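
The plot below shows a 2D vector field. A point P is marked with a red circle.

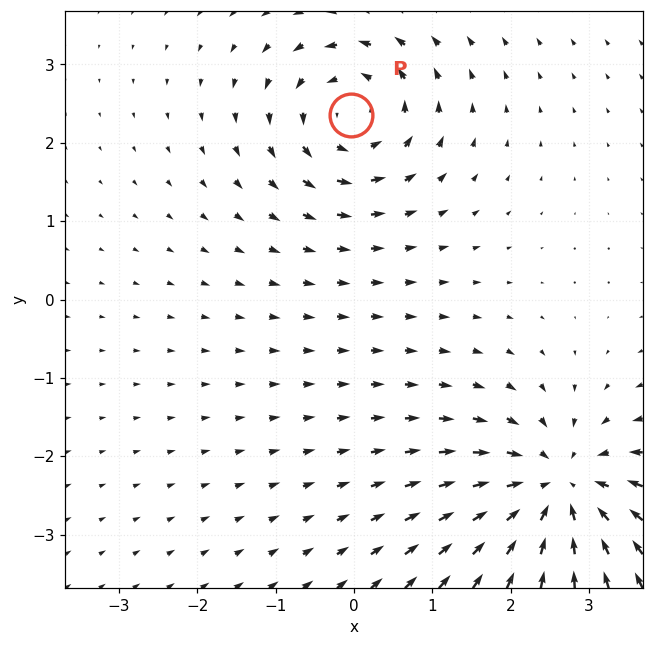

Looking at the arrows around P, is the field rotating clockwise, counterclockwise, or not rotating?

Near P at (-0.0, 2.3) the arrows circulate counterclockwise. The curl (z-component) there is about +4; positive curl means counterclockwise rotation.

counterclockwise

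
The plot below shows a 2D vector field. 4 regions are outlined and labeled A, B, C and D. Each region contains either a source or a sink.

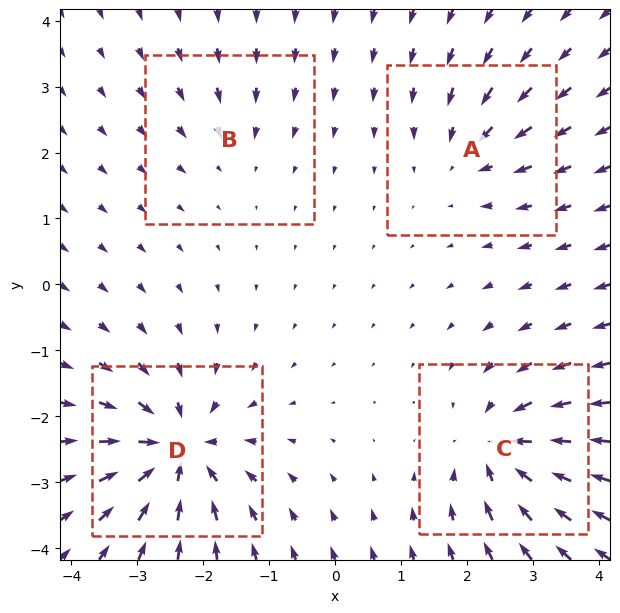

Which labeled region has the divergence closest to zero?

B

Divergence at each region's feature centre — A: about -4, B: about -3, C: about -7, D: about -8. Region B is closest to zero.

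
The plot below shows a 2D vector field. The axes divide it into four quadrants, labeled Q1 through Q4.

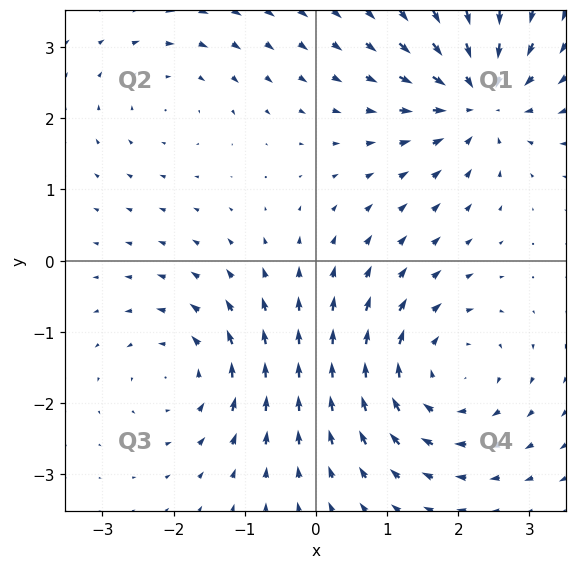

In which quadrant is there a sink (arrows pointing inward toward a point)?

Q1

The sink sits at approximately (2.3, 2.3), which lies in quadrant Q1. The divergence there is about -5, negative as expected for a sink.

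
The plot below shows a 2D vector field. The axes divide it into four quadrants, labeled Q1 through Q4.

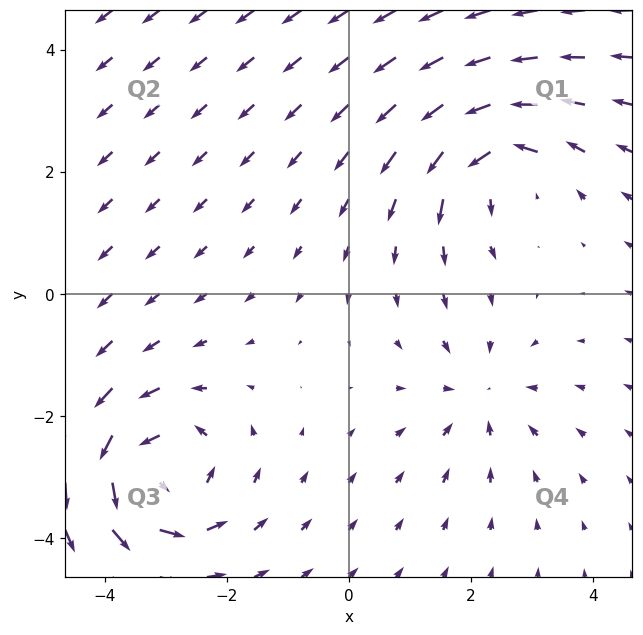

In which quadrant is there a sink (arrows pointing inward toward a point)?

Q4

The sink sits at approximately (2.1, -1.7), which lies in quadrant Q4. The divergence there is about -3, negative as expected for a sink.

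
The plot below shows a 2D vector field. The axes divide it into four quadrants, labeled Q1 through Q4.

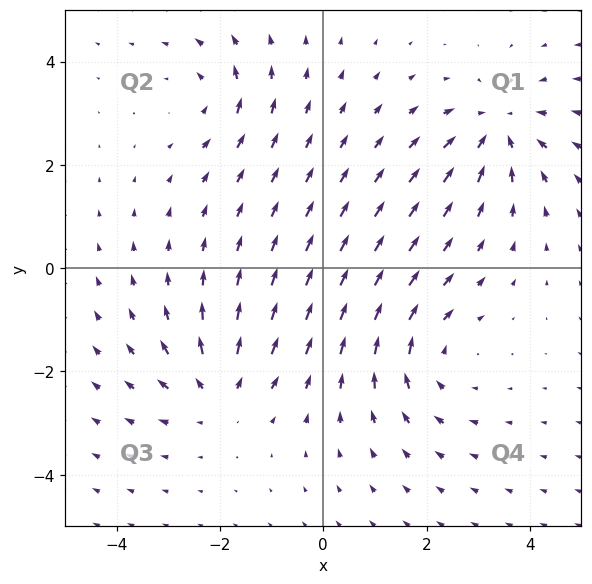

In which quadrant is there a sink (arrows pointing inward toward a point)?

Q1

The sink sits at approximately (3.4, 2.7), which lies in quadrant Q1. The divergence there is about -5, negative as expected for a sink.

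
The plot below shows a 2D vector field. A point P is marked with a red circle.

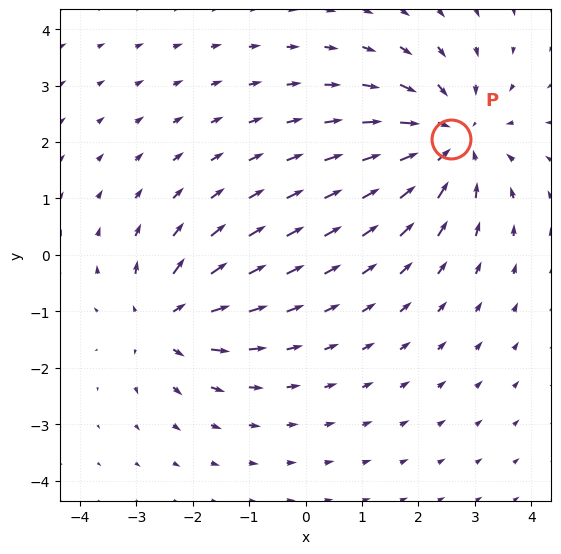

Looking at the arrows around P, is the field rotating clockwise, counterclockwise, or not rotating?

not rotating

Near P at (2.6, 2.0) the arrows show no circulation. The curl there is ≈0.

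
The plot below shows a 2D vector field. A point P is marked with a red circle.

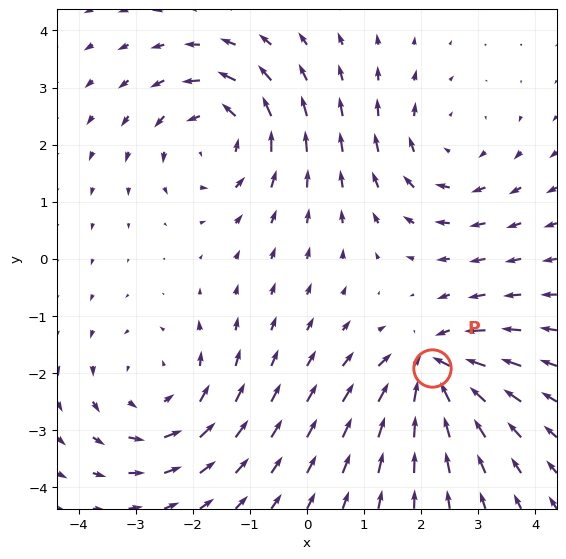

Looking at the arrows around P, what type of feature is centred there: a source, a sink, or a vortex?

At P (2.2, -1.9) the arrows converge inward. Divergence about -6, curl ≈0 — negative divergence with near-zero curl is a sink.

sink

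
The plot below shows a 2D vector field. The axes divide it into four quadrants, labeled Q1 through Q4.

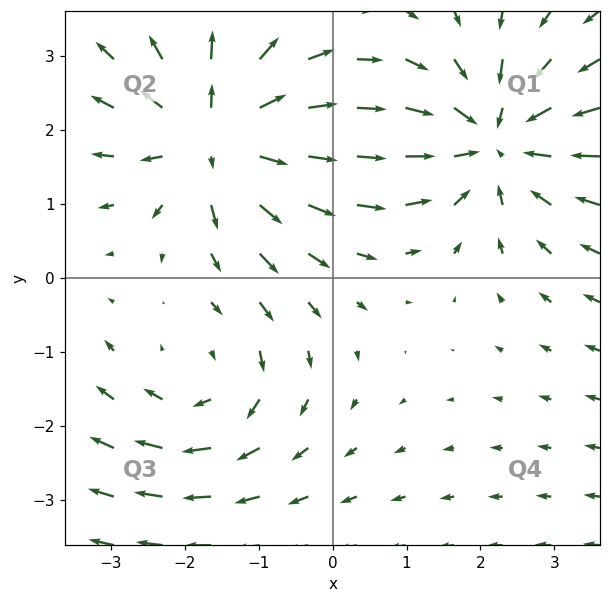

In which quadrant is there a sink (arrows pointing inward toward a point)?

Q1

The sink sits at approximately (2.2, 1.9), which lies in quadrant Q1. The divergence there is about -4, negative as expected for a sink.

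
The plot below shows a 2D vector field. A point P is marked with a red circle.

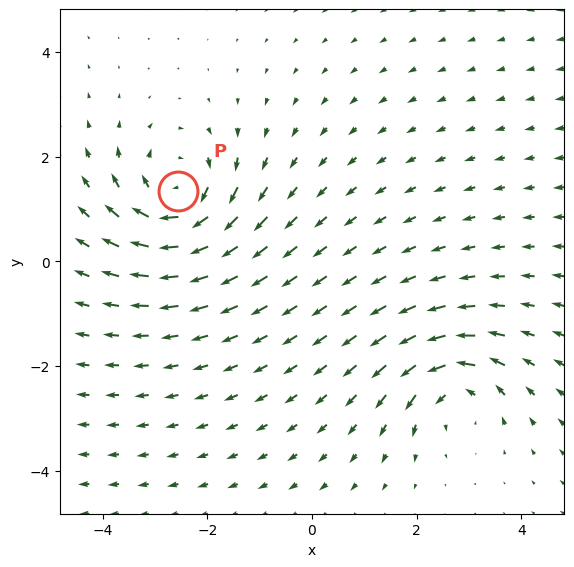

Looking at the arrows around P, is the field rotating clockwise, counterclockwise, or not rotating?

clockwise

Near P at (-2.6, 1.3) the arrows circulate clockwise. The curl (z-component) there is about -5; negative curl means clockwise rotation.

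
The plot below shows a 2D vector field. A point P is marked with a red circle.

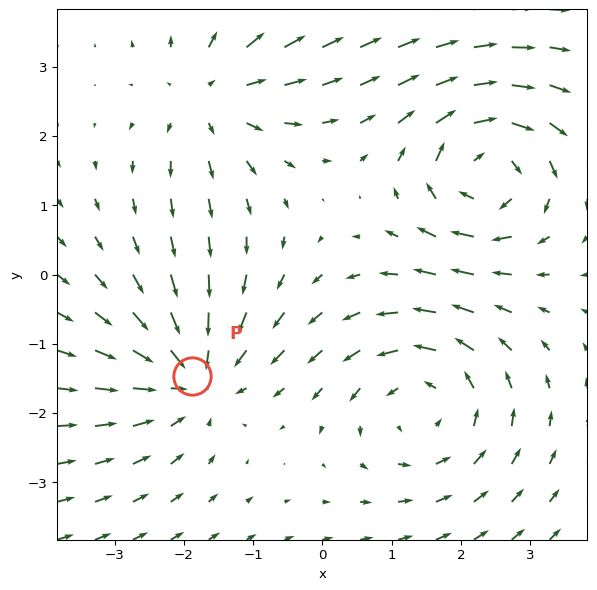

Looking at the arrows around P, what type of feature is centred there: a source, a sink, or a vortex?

sink

At P (-1.9, -1.5) the arrows converge inward. Divergence about -4, curl ≈0 — negative divergence with near-zero curl is a sink.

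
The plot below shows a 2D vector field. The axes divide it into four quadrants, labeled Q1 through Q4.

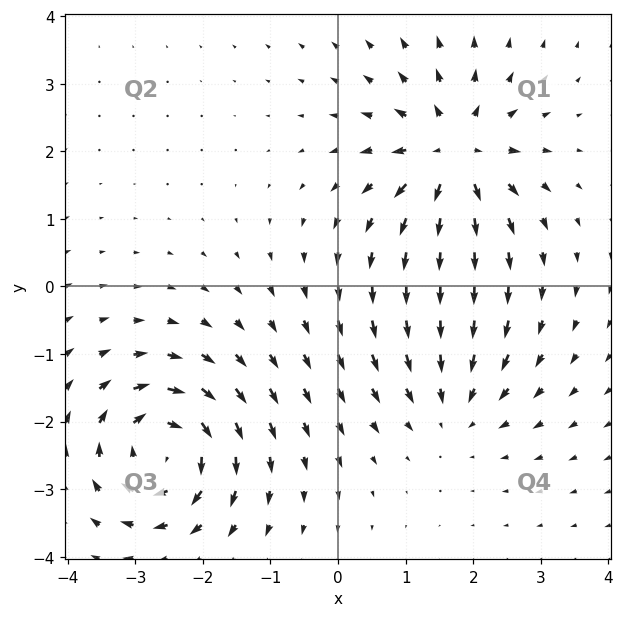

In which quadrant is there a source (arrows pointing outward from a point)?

The source sits at approximately (1.7, 2.0), which lies in quadrant Q1. The divergence there is about +5, positive as expected for a source.

Q1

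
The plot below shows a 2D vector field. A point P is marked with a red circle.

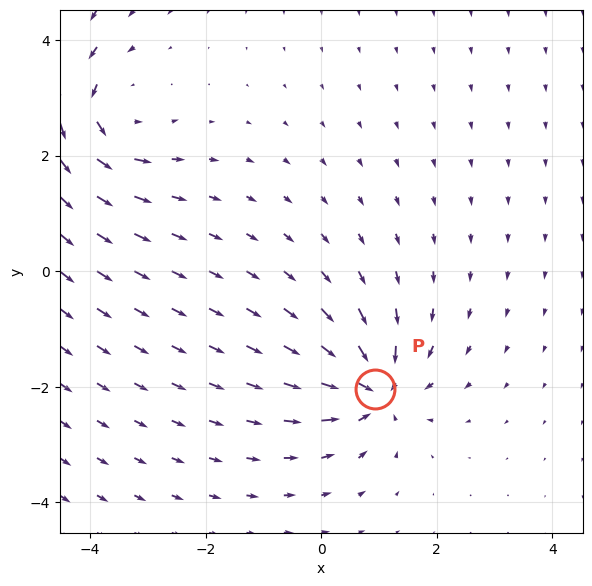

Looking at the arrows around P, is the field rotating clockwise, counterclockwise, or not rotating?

not rotating

Near P at (0.9, -2.0) the arrows show no circulation. The curl there is ≈0.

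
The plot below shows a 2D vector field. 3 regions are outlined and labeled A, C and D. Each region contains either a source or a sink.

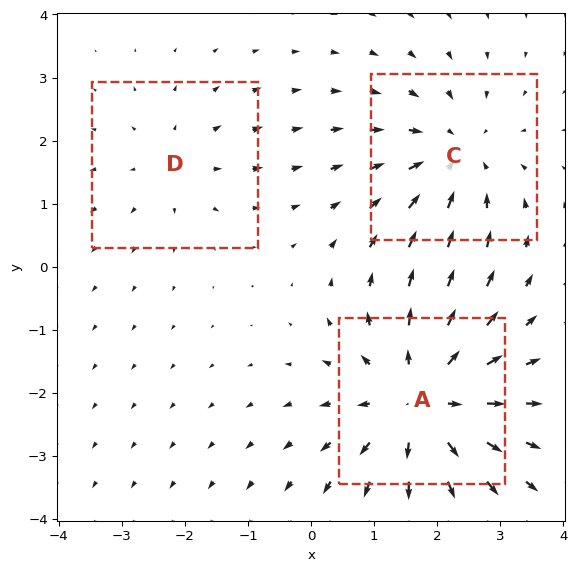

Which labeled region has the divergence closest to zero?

D

Divergence at each region's feature centre — A: about +4, C: about -3, D: about +2. Region D is closest to zero.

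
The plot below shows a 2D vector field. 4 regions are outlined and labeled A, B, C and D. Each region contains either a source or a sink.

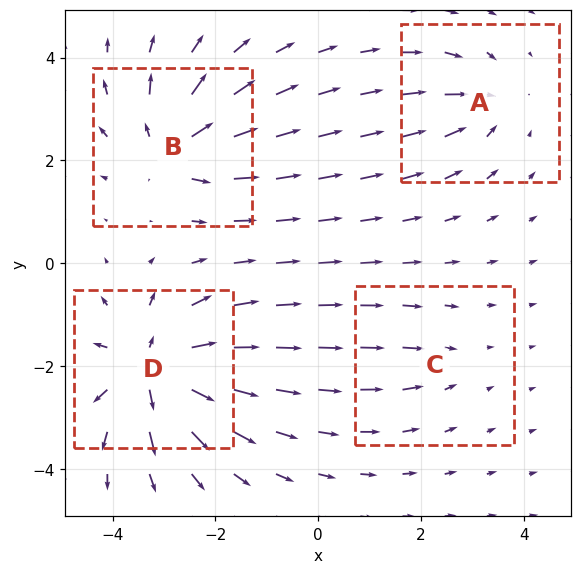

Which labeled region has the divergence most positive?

D

Divergence at each region's feature centre — A: about -4, B: about +6, C: about -2, D: about +8. Region D is most positive.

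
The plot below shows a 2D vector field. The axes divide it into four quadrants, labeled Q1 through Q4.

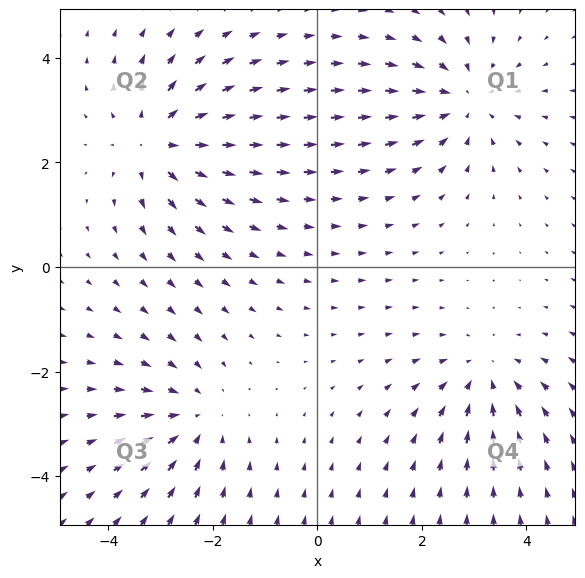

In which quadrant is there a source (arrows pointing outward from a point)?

The source sits at approximately (-3.1, 2.4), which lies in quadrant Q2. The divergence there is about +3, positive as expected for a source.

Q2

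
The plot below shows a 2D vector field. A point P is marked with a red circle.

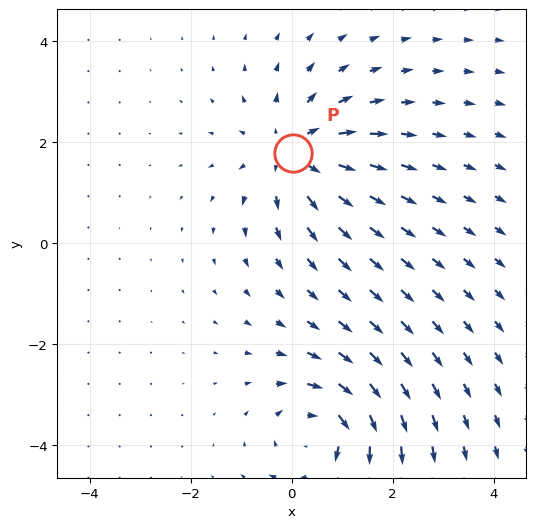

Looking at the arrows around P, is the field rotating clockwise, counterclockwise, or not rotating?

not rotating

Near P at (0.0, 1.8) the arrows show no circulation. The curl there is ≈0.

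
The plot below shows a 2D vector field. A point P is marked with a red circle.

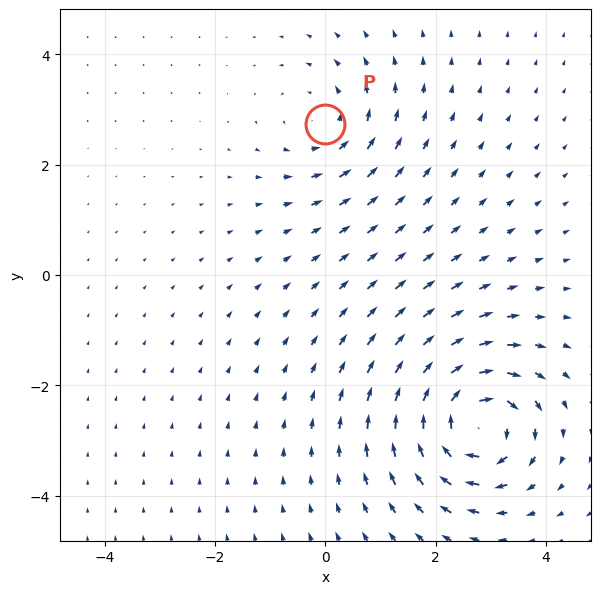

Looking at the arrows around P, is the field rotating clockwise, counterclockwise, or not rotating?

counterclockwise

Near P at (-0.0, 2.7) the arrows circulate counterclockwise. The curl (z-component) there is about +3; positive curl means counterclockwise rotation.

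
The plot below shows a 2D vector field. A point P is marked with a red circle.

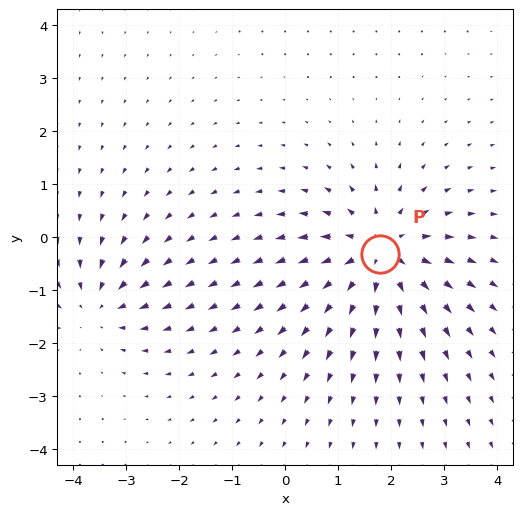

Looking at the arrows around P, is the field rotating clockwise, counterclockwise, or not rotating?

Near P at (1.8, -0.3) the arrows show no circulation. The curl there is ≈0.

not rotating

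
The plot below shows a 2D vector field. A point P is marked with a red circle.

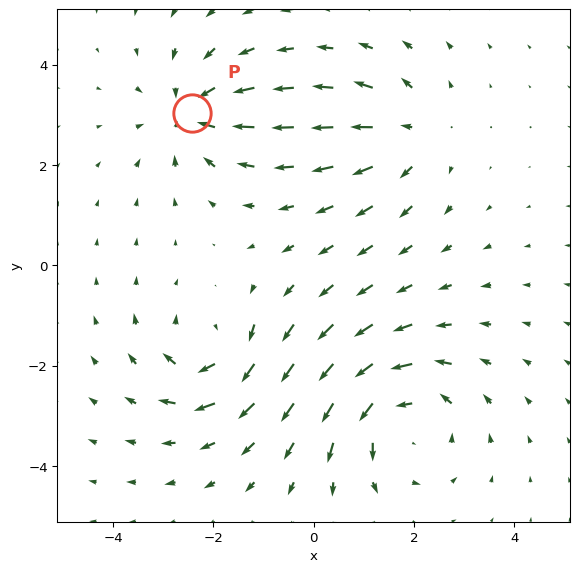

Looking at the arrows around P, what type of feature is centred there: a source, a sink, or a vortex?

At P (-2.4, 3.0) the arrows converge inward. Divergence about -4, curl ≈0 — negative divergence with near-zero curl is a sink.

sink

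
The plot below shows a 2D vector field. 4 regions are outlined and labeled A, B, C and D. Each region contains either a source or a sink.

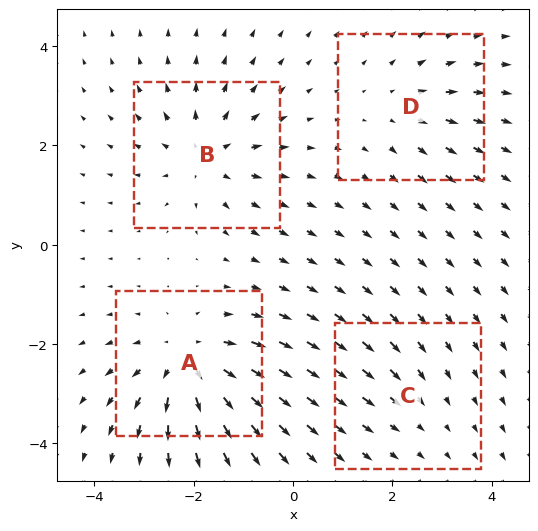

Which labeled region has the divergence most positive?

Divergence at each region's feature centre — A: about +6, B: about +5, C: about -2, D: about +3. Region A is most positive.

A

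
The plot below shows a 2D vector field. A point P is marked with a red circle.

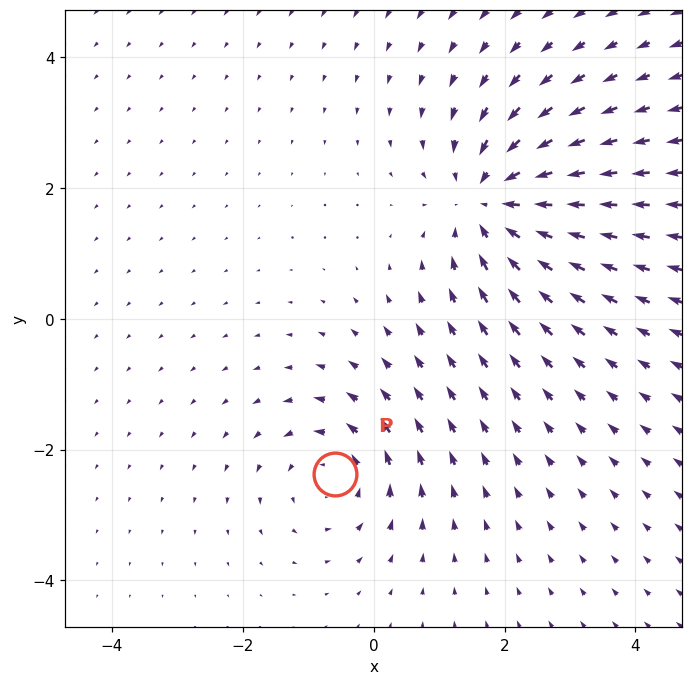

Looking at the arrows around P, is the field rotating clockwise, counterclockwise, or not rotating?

Near P at (-0.6, -2.4) the arrows circulate counterclockwise. The curl (z-component) there is about +3; positive curl means counterclockwise rotation.

counterclockwise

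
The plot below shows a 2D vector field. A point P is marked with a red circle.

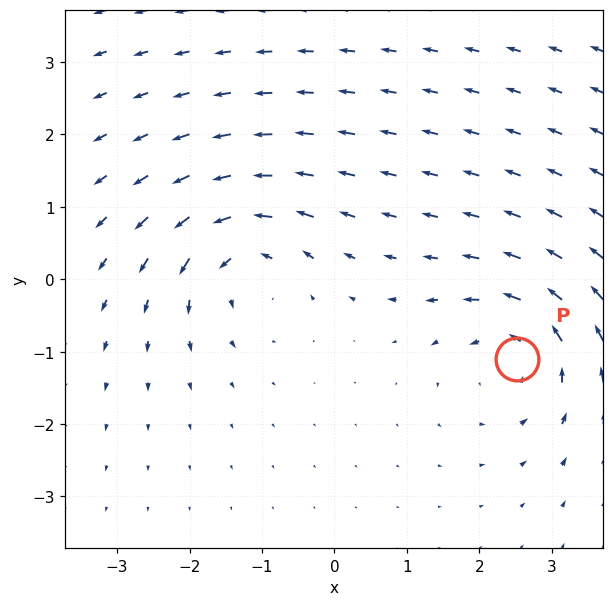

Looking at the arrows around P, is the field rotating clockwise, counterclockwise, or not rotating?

counterclockwise

Near P at (2.5, -1.1) the arrows circulate counterclockwise. The curl (z-component) there is about +3; positive curl means counterclockwise rotation.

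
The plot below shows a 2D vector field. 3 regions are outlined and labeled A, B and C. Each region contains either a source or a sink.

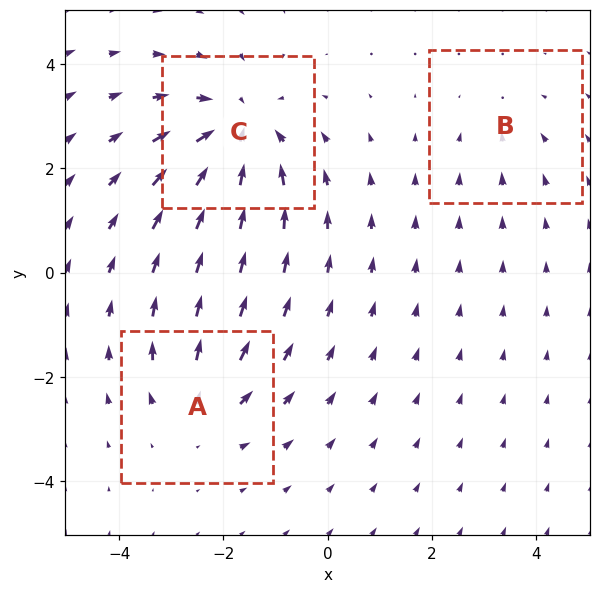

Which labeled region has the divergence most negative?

C

Divergence at each region's feature centre — A: about +3, B: about -2, C: about -4. Region C is most negative.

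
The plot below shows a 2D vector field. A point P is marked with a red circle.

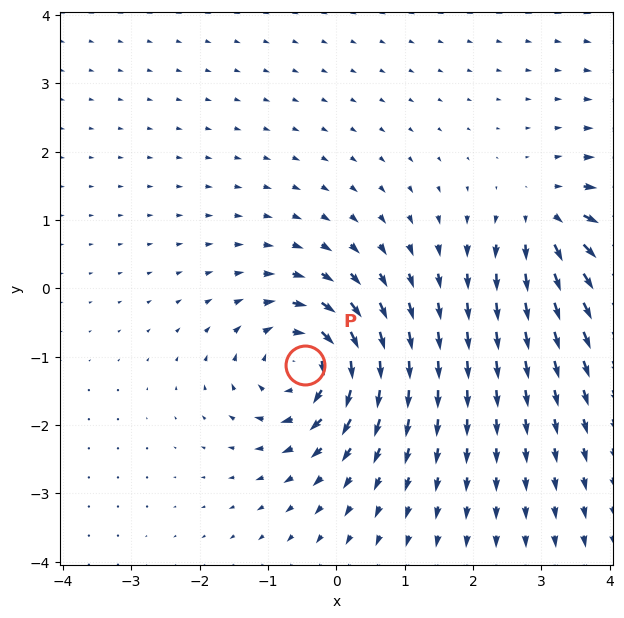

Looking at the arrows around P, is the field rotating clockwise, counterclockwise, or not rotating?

Near P at (-0.5, -1.1) the arrows circulate clockwise. The curl (z-component) there is about -5; negative curl means clockwise rotation.

clockwise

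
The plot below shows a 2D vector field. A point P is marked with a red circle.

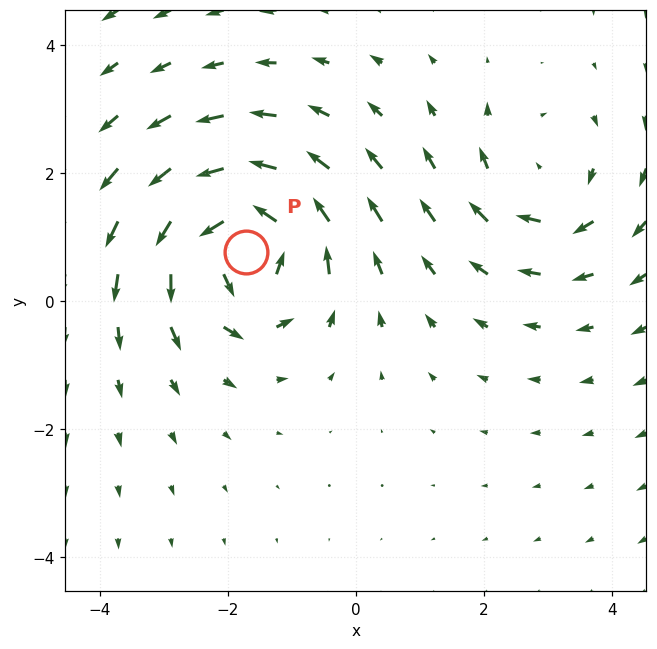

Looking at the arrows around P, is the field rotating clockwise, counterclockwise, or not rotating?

counterclockwise

Near P at (-1.7, 0.8) the arrows circulate counterclockwise. The curl (z-component) there is about +6; positive curl means counterclockwise rotation.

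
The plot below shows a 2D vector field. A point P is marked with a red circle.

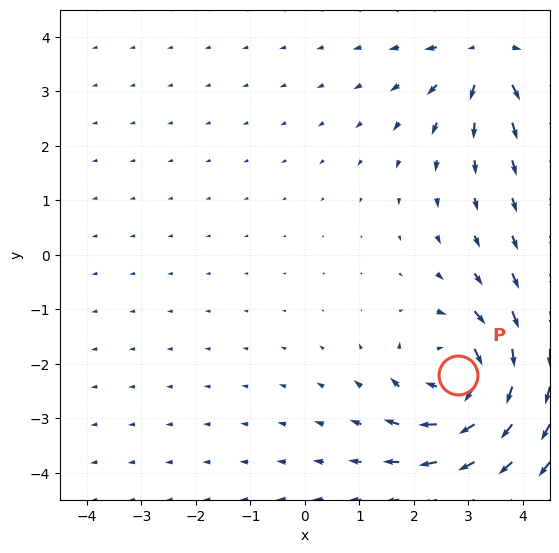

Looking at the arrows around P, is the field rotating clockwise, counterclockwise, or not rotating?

Near P at (2.8, -2.2) the arrows circulate clockwise. The curl (z-component) there is about -5; negative curl means clockwise rotation.

clockwise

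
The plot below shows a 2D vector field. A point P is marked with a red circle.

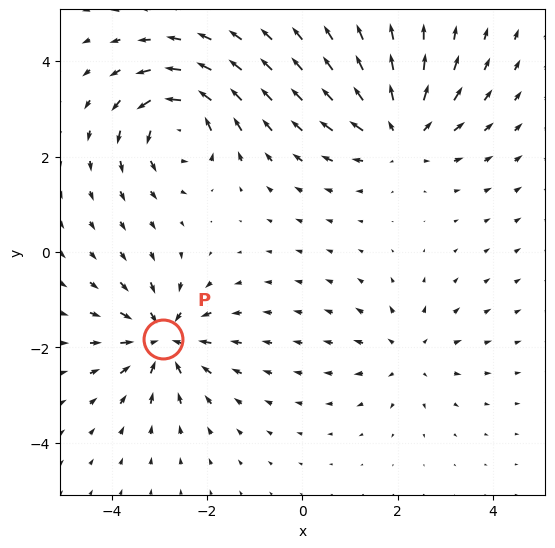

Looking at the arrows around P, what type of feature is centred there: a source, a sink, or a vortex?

sink

At P (-2.9, -1.8) the arrows converge inward. Divergence about -6, curl ≈0 — negative divergence with near-zero curl is a sink.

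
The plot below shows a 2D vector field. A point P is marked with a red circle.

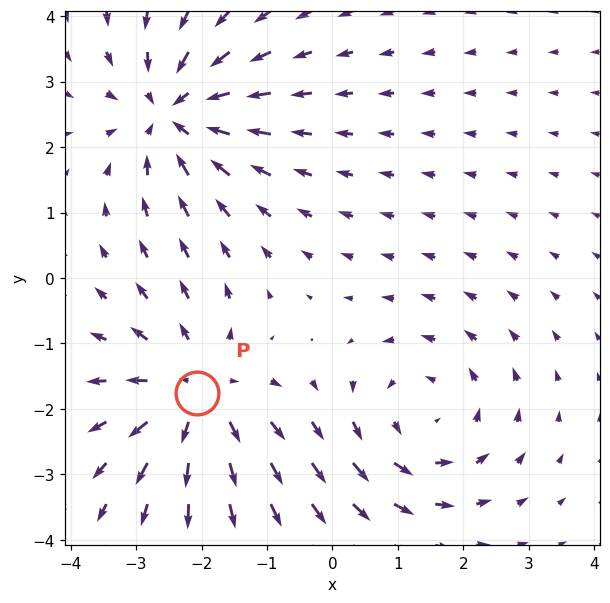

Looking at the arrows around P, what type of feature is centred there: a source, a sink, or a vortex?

At P (-2.1, -1.8) the arrows spread outward. Divergence about +4, curl ≈0 — positive divergence with near-zero curl is a source.

source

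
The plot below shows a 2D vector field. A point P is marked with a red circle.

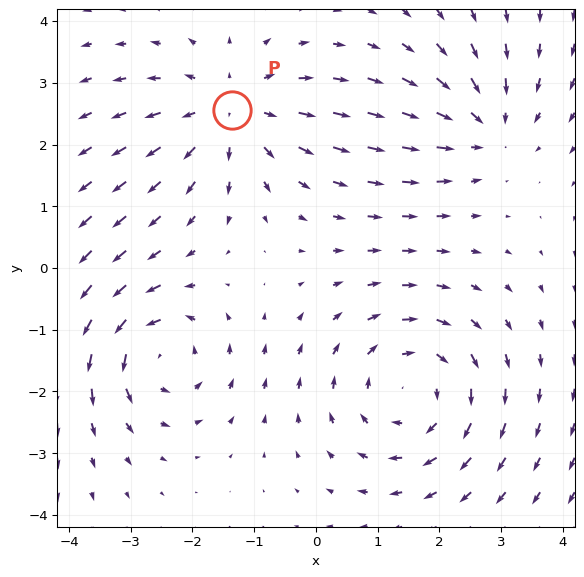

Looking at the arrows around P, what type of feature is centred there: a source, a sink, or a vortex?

At P (-1.4, 2.6) the arrows spread outward. Divergence about +4, curl ≈0 — positive divergence with near-zero curl is a source.

source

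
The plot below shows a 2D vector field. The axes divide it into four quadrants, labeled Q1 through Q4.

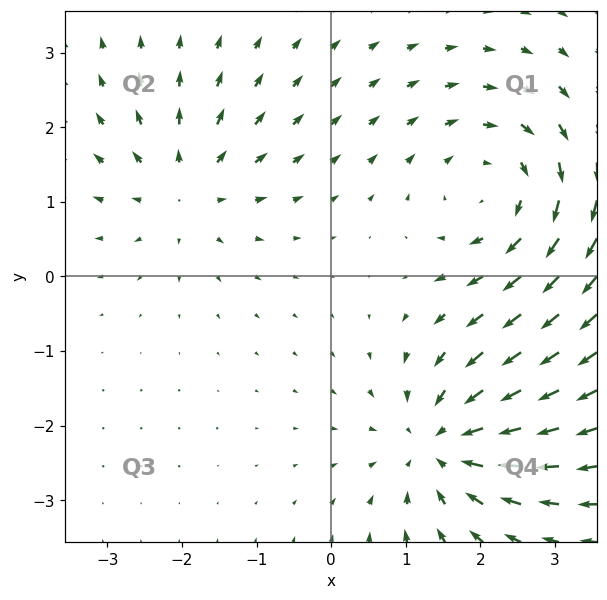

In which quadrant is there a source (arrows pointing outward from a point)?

Q2

The source sits at approximately (-1.9, 1.2), which lies in quadrant Q2. The divergence there is about +4, positive as expected for a source.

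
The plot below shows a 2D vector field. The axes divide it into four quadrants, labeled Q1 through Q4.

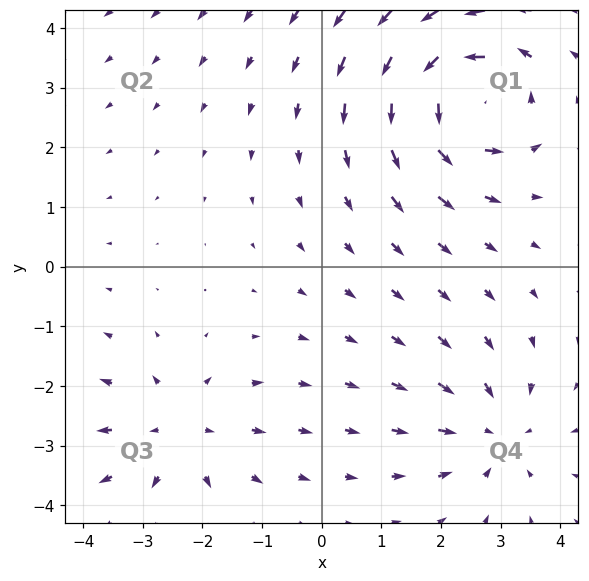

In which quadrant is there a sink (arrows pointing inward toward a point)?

Q4

The sink sits at approximately (2.9, -2.8), which lies in quadrant Q4. The divergence there is about -3, negative as expected for a sink.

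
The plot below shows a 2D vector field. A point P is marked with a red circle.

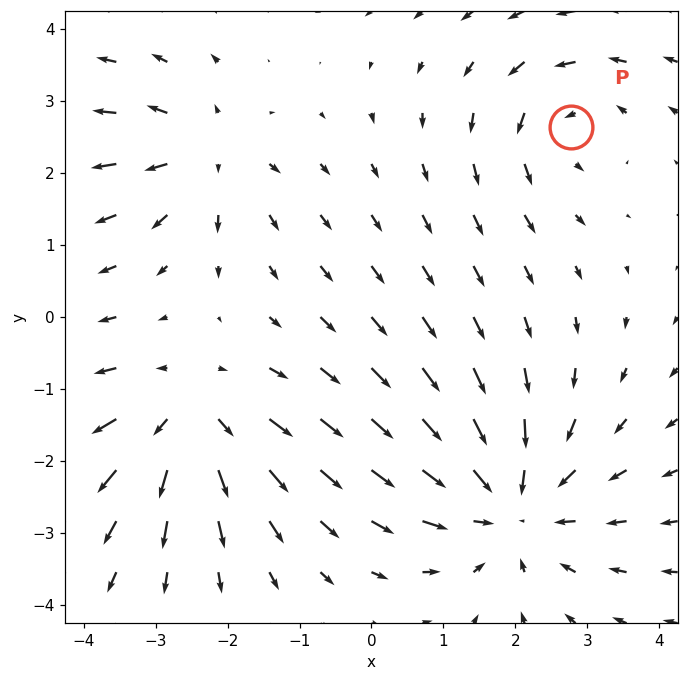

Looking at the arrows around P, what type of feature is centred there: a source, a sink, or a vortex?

At P (2.8, 2.6) the arrows circulate counterclockwise. Divergence ≈0, curl about +3 — near-zero divergence with nonzero curl is a vortex.

vortex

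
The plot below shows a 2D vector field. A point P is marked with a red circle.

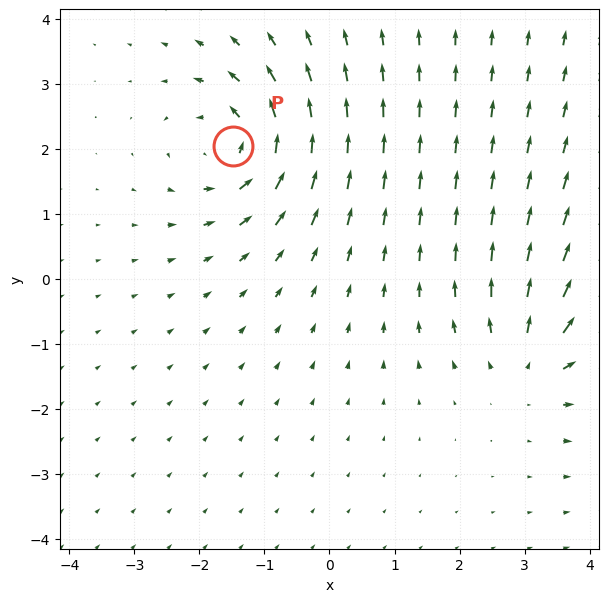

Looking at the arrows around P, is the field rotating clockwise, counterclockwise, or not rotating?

Near P at (-1.5, 2.0) the arrows circulate counterclockwise. The curl (z-component) there is about +4; positive curl means counterclockwise rotation.

counterclockwise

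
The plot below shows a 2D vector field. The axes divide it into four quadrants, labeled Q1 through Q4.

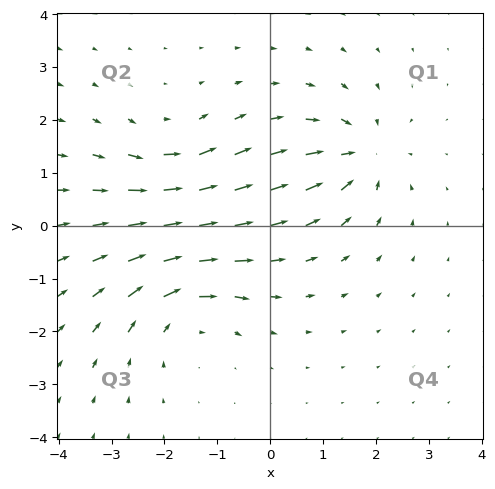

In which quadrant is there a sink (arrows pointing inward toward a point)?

The sink sits at approximately (1.7, 1.3), which lies in quadrant Q1. The divergence there is about -4, negative as expected for a sink.

Q1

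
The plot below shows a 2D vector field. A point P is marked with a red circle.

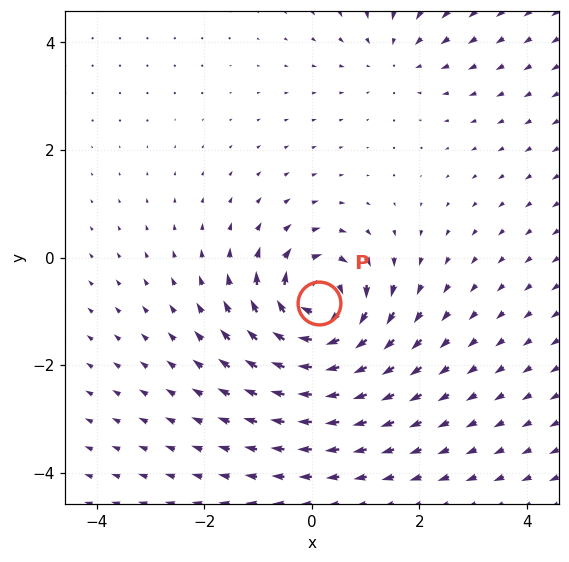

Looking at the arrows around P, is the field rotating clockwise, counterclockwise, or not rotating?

Near P at (0.1, -0.9) the arrows circulate clockwise. The curl (z-component) there is about -7; negative curl means clockwise rotation.

clockwise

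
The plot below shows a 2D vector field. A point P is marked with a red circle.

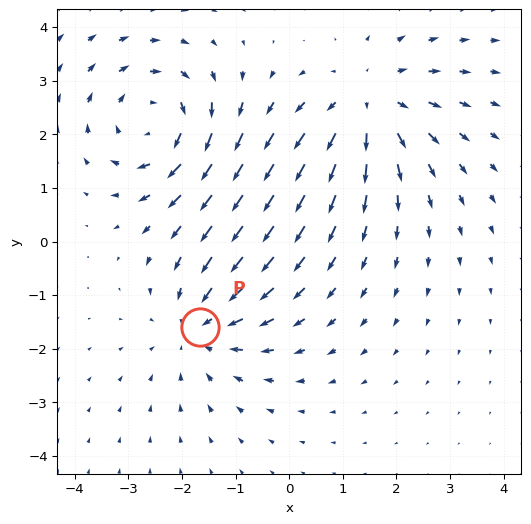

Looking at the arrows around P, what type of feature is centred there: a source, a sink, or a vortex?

At P (-1.7, -1.6) the arrows converge inward. Divergence about -4, curl ≈0 — negative divergence with near-zero curl is a sink.

sink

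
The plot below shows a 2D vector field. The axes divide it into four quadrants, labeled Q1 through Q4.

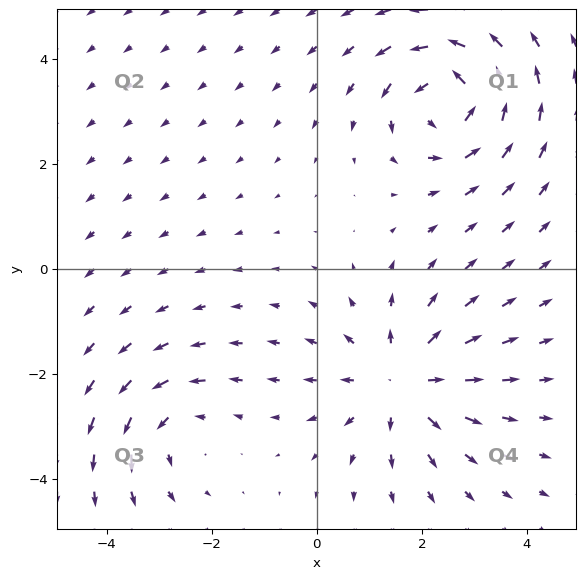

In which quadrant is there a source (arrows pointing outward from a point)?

Q4

The source sits at approximately (1.6, -2.1), which lies in quadrant Q4. The divergence there is about +4, positive as expected for a source.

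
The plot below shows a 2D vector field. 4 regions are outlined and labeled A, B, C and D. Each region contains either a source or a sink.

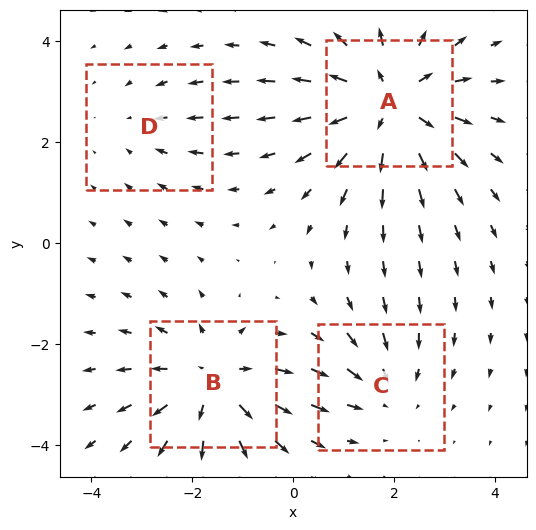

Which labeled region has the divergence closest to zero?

Divergence at each region's feature centre — A: about +5, B: about +4, C: about -3, D: about -2. Region D is closest to zero.

D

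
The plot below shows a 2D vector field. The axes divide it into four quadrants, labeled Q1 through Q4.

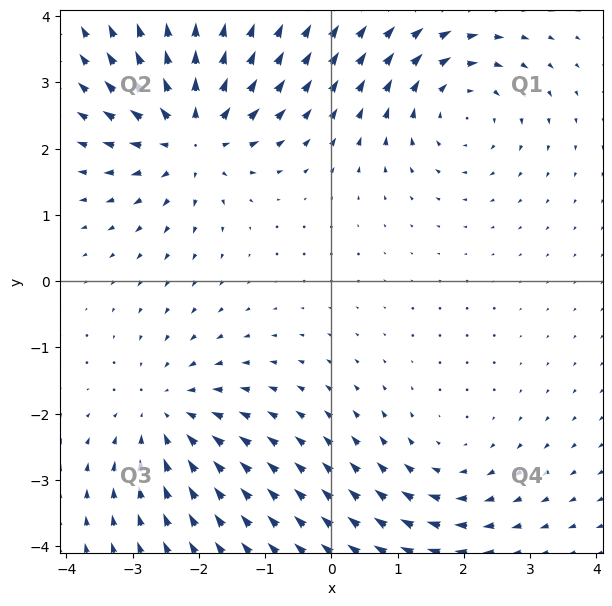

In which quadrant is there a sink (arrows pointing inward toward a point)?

Q3

The sink sits at approximately (-2.5, -2.0), which lies in quadrant Q3. The divergence there is about -3, negative as expected for a sink.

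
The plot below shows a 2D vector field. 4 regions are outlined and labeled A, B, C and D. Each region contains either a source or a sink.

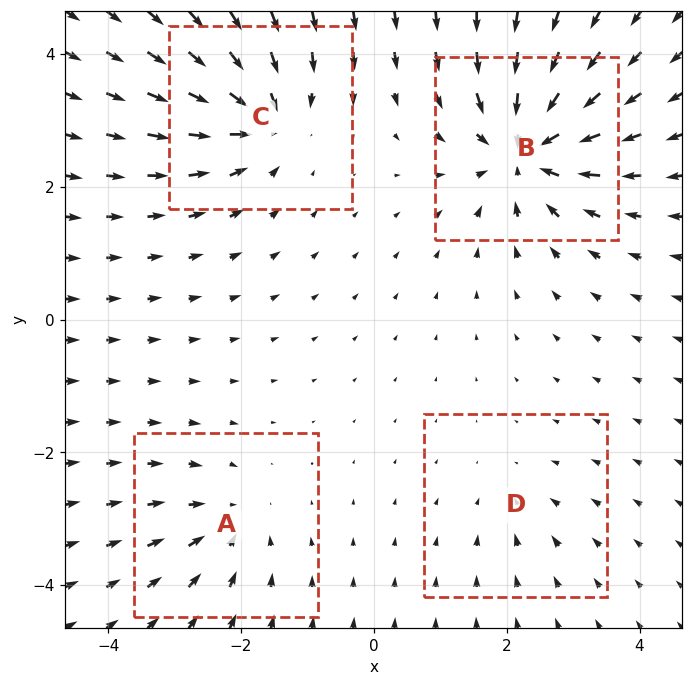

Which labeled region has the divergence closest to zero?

Divergence at each region's feature centre — A: about -4, B: about -8, C: about -6, D: about -2. Region D is closest to zero.

D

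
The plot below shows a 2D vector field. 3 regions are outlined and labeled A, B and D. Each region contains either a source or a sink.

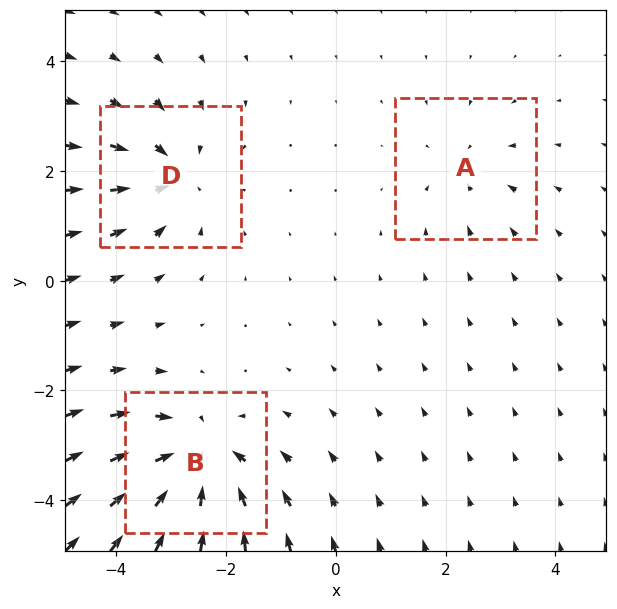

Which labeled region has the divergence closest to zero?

A

Divergence at each region's feature centre — A: about -2, B: about -5, D: about -4. Region A is closest to zero.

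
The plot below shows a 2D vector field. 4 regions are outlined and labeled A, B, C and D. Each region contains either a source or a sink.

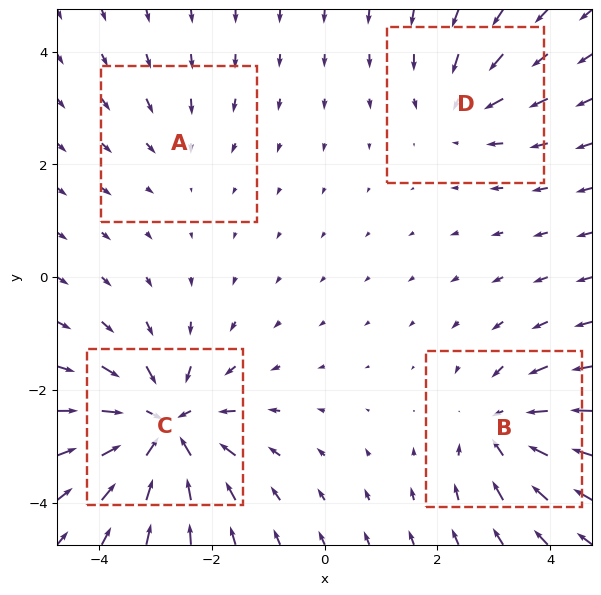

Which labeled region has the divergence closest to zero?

Divergence at each region's feature centre — A: about -2, B: about -5, C: about -8, D: about -4. Region A is closest to zero.

A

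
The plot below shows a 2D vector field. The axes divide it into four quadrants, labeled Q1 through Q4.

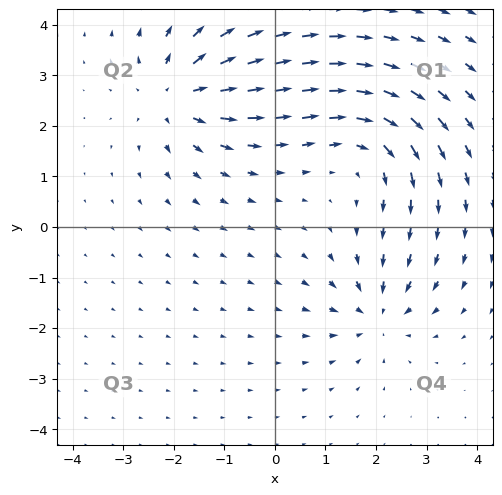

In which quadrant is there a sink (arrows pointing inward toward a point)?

Q4

The sink sits at approximately (2.0, -1.7), which lies in quadrant Q4. The divergence there is about -4, negative as expected for a sink.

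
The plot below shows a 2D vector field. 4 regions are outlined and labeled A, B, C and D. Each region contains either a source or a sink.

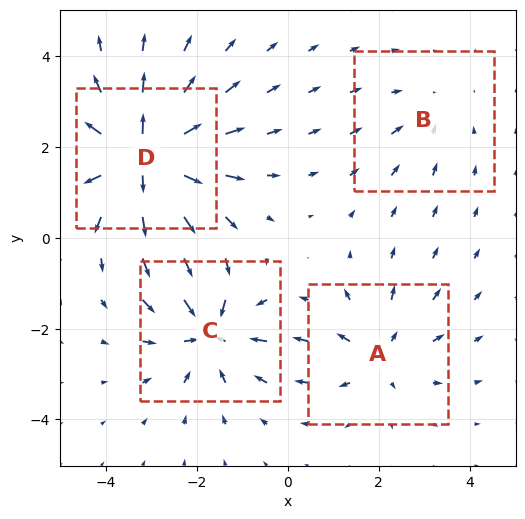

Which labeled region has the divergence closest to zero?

Divergence at each region's feature centre — A: about +4, B: about -2, C: about -5, D: about +7. Region B is closest to zero.

B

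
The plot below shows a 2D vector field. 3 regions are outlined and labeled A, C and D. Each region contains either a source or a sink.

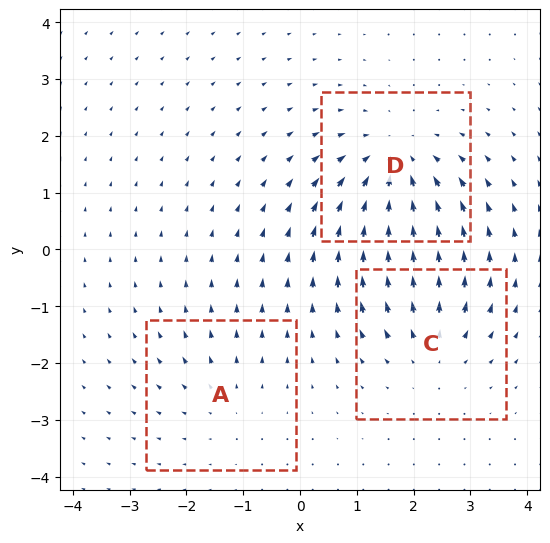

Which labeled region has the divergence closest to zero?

Divergence at each region's feature centre — A: about +2, C: about +3, D: about -4. Region A is closest to zero.

A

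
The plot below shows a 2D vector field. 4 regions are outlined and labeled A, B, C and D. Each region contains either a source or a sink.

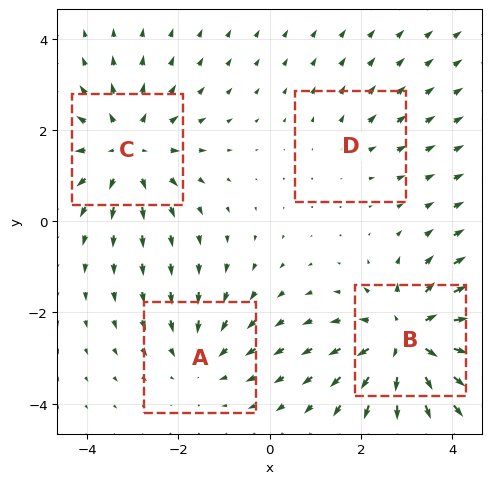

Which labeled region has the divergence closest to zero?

D

Divergence at each region's feature centre — A: about -3, B: about +6, C: about +4, D: about +2. Region D is closest to zero.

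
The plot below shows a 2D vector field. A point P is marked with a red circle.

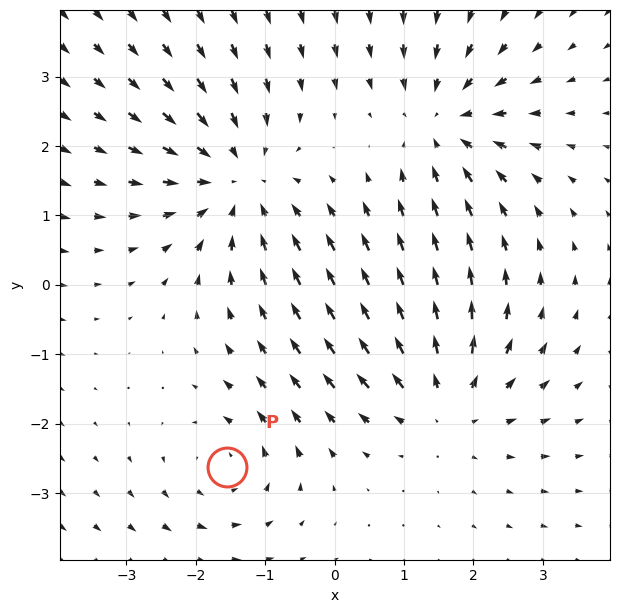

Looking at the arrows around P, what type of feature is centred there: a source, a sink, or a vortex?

vortex

At P (-1.6, -2.6) the arrows circulate counterclockwise. Divergence ≈0, curl about +3 — near-zero divergence with nonzero curl is a vortex.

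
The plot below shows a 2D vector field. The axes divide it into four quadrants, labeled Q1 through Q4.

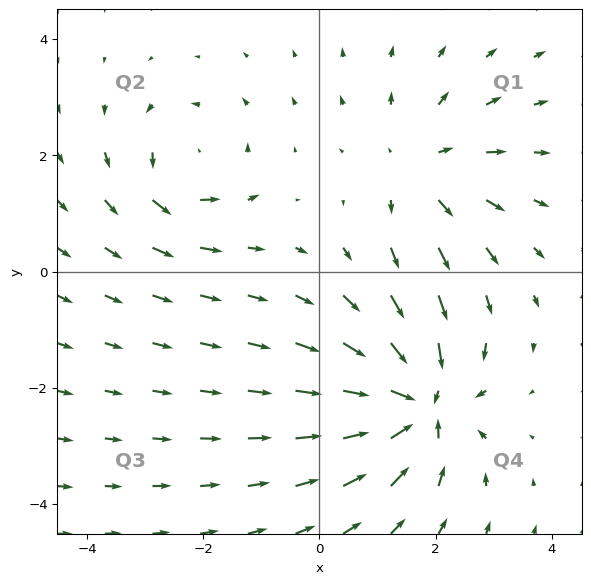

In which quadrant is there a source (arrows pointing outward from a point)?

The source sits at approximately (1.7, 1.8), which lies in quadrant Q1. The divergence there is about +3, positive as expected for a source.

Q1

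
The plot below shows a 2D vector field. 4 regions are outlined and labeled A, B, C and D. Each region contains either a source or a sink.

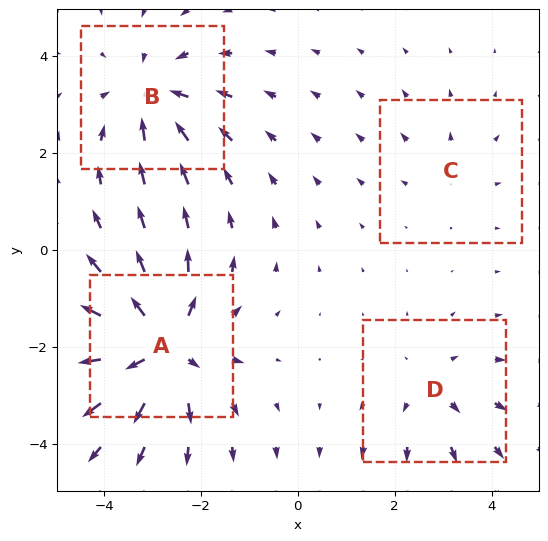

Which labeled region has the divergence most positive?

A

Divergence at each region's feature centre — A: about +7, B: about -5, C: about +2, D: about +3. Region A is most positive.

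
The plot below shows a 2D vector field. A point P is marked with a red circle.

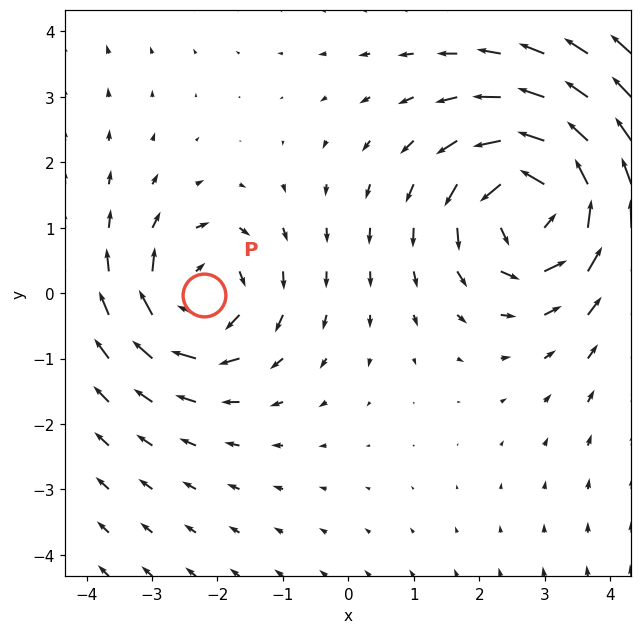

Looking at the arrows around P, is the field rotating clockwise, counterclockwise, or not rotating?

Near P at (-2.2, -0.0) the arrows circulate clockwise. The curl (z-component) there is about -4; negative curl means clockwise rotation.

clockwise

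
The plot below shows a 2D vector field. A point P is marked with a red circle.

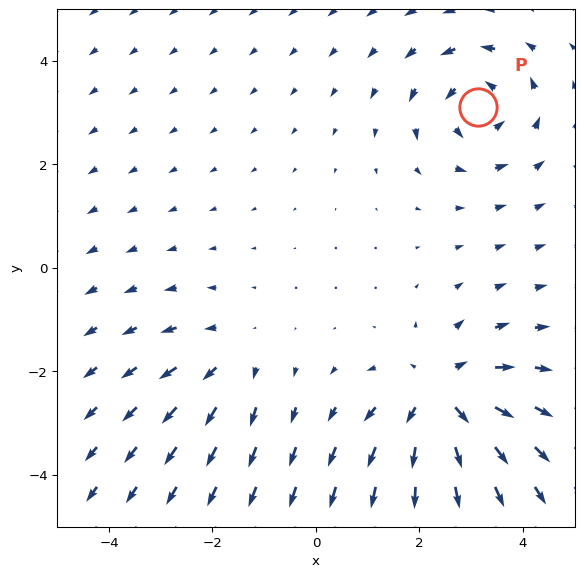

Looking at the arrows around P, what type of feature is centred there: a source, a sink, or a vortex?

At P (3.1, 3.1) the arrows circulate counterclockwise. Divergence ≈0, curl about +5 — near-zero divergence with nonzero curl is a vortex.

vortex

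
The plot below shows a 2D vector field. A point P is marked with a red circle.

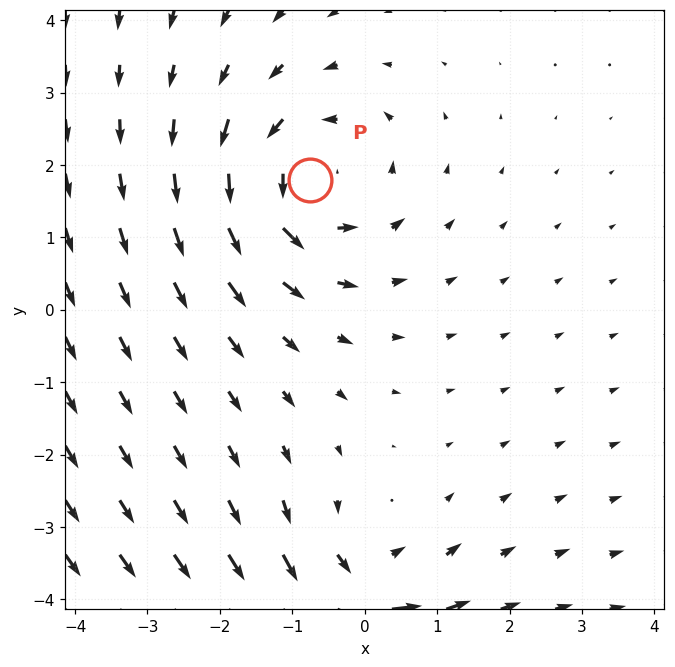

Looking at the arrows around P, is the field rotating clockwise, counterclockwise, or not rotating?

counterclockwise

Near P at (-0.8, 1.8) the arrows circulate counterclockwise. The curl (z-component) there is about +4; positive curl means counterclockwise rotation.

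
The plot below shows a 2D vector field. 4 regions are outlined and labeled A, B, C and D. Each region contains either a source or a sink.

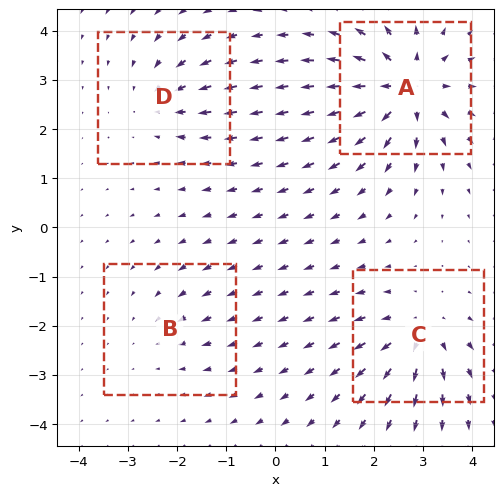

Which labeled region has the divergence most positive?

Divergence at each region's feature centre — A: about +8, B: about -2, C: about +5, D: about -4. Region A is most positive.

A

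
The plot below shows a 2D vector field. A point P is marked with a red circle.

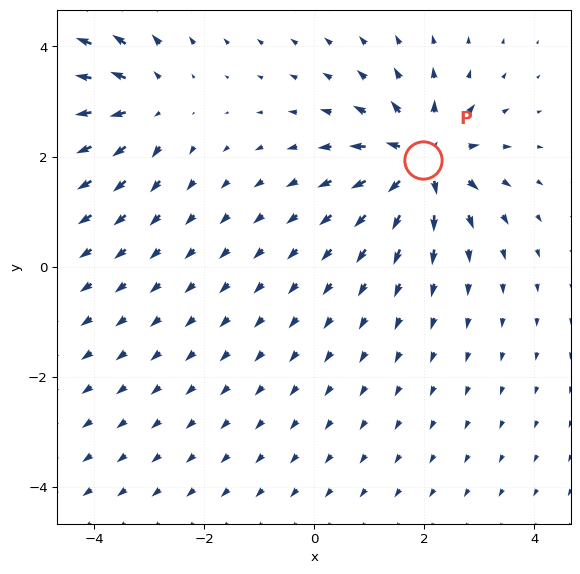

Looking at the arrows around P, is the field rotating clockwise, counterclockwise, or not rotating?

Near P at (2.0, 1.9) the arrows show no circulation. The curl there is ≈0.

not rotating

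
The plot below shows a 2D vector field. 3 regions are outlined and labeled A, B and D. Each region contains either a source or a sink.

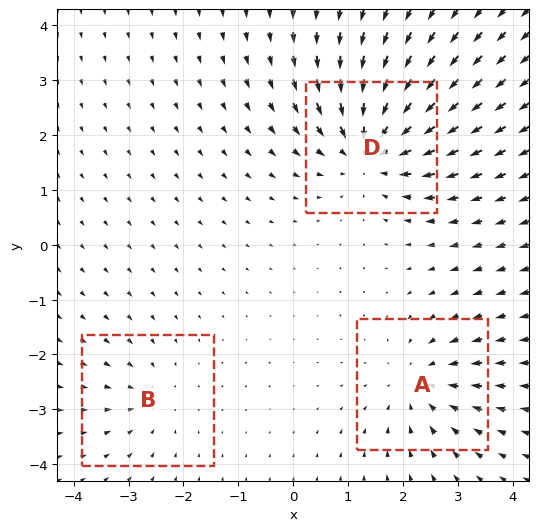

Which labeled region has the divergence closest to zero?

Divergence at each region's feature centre — A: about -3, B: about -2, D: about -5. Region B is closest to zero.

B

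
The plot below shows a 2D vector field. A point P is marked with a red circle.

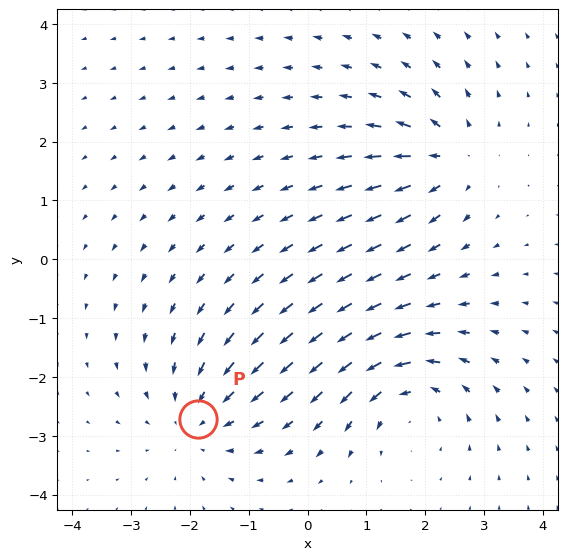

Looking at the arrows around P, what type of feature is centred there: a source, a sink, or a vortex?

At P (-1.9, -2.7) the arrows converge inward. Divergence about -3, curl ≈0 — negative divergence with near-zero curl is a sink.

sink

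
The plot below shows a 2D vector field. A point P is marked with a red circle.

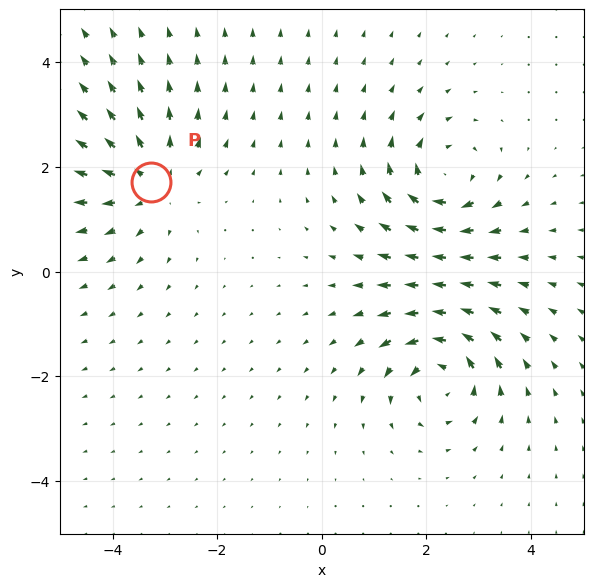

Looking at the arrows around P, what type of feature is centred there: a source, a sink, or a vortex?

source

At P (-3.3, 1.7) the arrows spread outward. Divergence about +4, curl ≈0 — positive divergence with near-zero curl is a source.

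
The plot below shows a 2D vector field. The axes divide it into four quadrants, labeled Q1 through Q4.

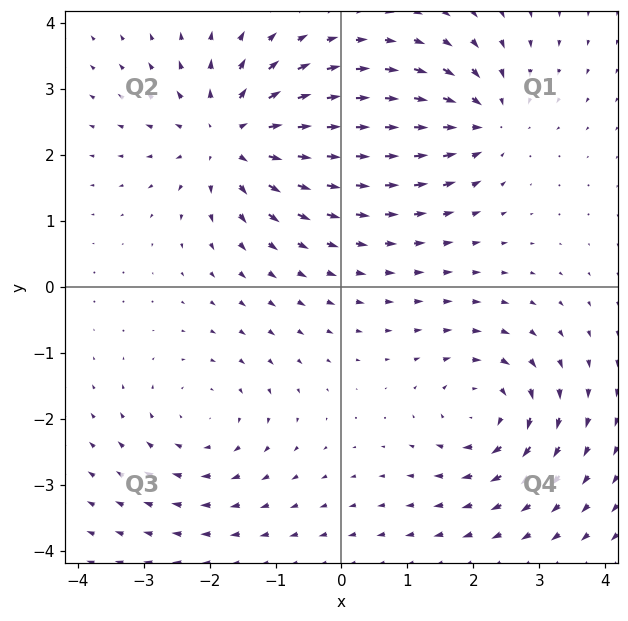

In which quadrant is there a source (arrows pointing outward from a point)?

Q2

The source sits at approximately (-1.7, 2.3), which lies in quadrant Q2. The divergence there is about +5, positive as expected for a source.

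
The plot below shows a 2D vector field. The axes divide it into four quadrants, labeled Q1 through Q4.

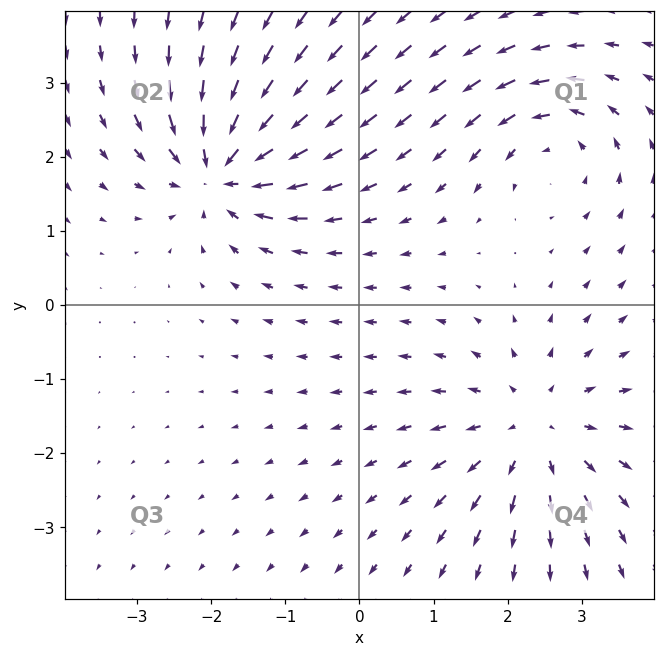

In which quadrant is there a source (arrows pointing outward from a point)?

The source sits at approximately (2.4, -1.7), which lies in quadrant Q4. The divergence there is about +4, positive as expected for a source.

Q4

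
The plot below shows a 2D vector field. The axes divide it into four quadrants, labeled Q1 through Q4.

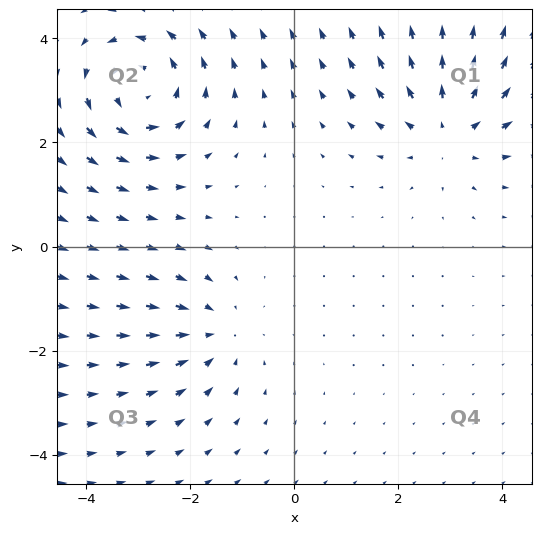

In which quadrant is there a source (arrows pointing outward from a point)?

Q1

The source sits at approximately (3.0, 2.3), which lies in quadrant Q1. The divergence there is about +4, positive as expected for a source.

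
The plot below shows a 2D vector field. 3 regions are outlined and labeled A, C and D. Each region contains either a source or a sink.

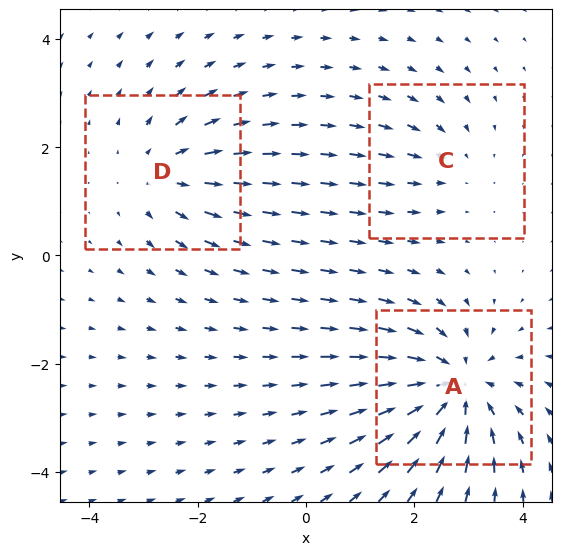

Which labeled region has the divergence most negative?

Divergence at each region's feature centre — A: about -5, C: about -2, D: about +3. Region A is most negative.

A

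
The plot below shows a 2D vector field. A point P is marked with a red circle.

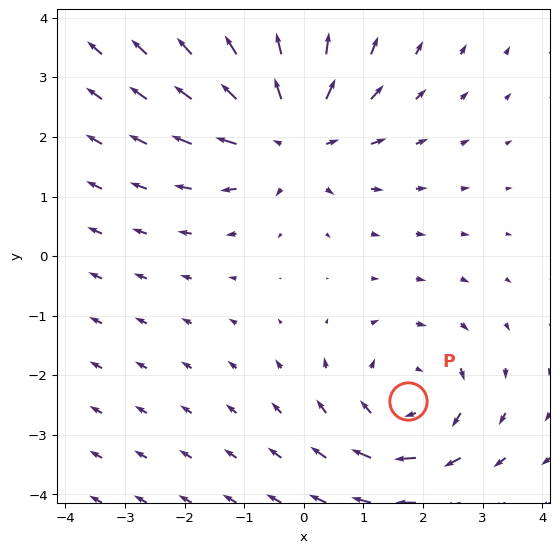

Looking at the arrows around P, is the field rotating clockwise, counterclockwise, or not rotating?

Near P at (1.7, -2.4) the arrows circulate clockwise. The curl (z-component) there is about -3; negative curl means clockwise rotation.

clockwise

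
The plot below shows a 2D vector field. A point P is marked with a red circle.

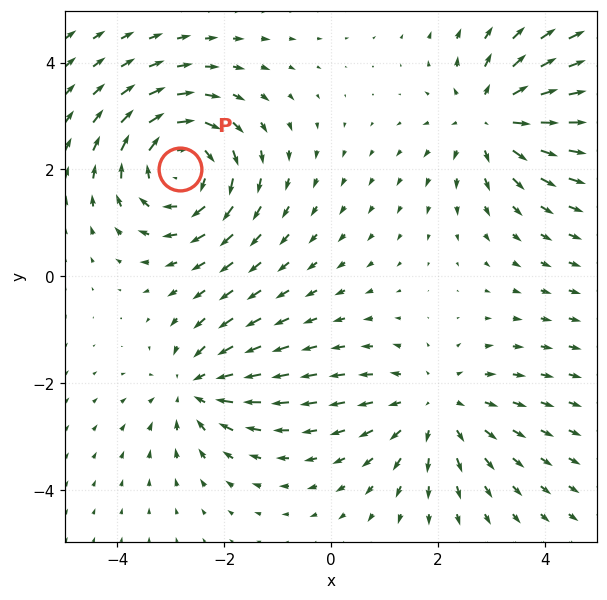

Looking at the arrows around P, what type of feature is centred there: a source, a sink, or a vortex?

vortex

At P (-2.8, 2.0) the arrows circulate clockwise. Divergence ≈0, curl about -5 — near-zero divergence with nonzero curl is a vortex.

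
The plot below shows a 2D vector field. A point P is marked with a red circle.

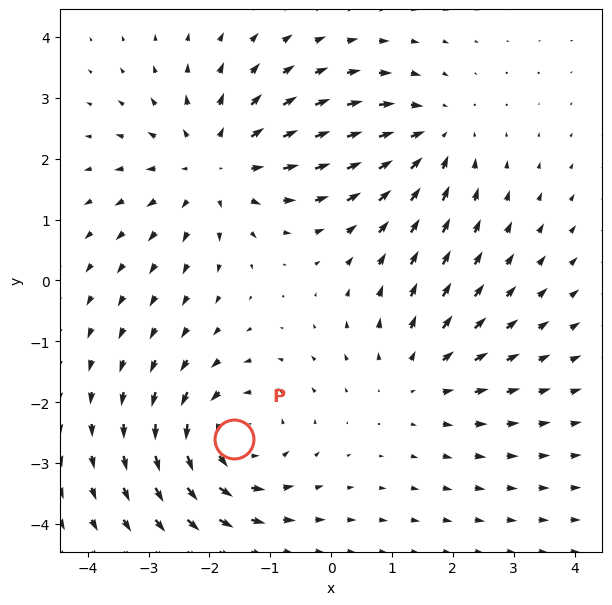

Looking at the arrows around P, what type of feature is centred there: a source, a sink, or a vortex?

vortex

At P (-1.6, -2.6) the arrows circulate counterclockwise. Divergence ≈0, curl about +5 — near-zero divergence with nonzero curl is a vortex.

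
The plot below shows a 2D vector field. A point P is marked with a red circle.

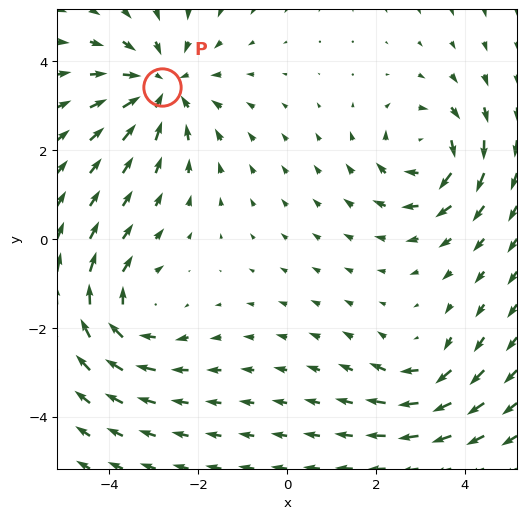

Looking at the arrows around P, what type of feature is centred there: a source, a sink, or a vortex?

sink

At P (-2.8, 3.4) the arrows converge inward. Divergence about -4, curl ≈0 — negative divergence with near-zero curl is a sink.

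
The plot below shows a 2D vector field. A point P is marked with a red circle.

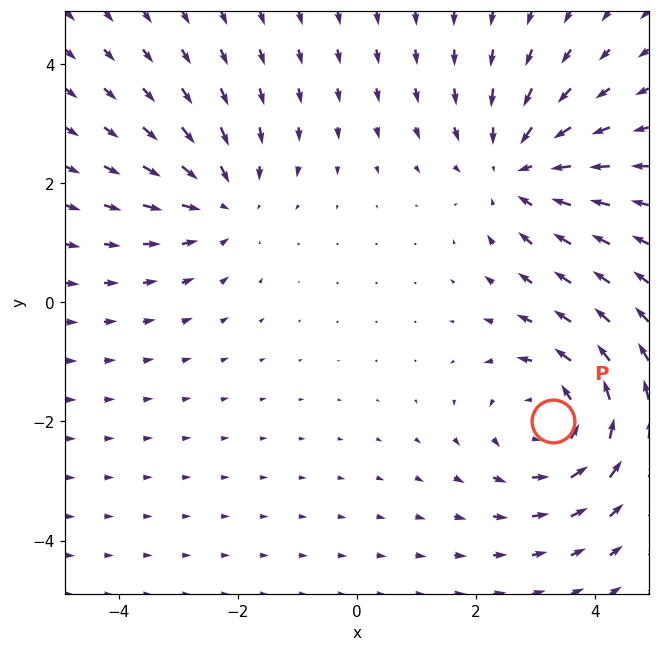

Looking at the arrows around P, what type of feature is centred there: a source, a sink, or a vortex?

vortex

At P (3.3, -2.0) the arrows circulate counterclockwise. Divergence ≈0, curl about +3 — near-zero divergence with nonzero curl is a vortex.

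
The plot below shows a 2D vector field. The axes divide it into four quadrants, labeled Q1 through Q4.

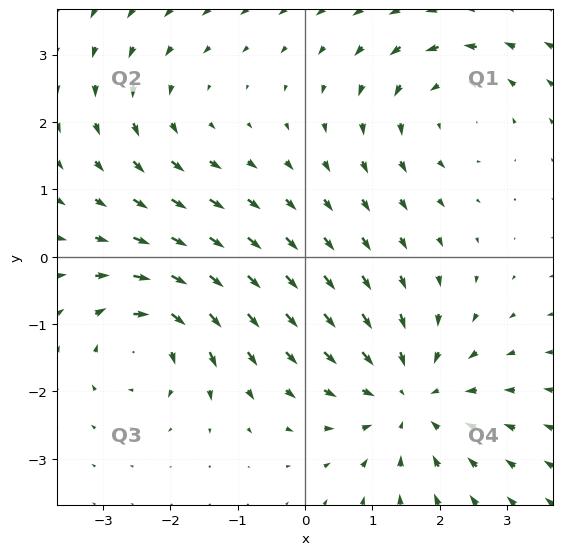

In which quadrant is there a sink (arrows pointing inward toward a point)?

Q4

The sink sits at approximately (1.6, -2.1), which lies in quadrant Q4. The divergence there is about -4, negative as expected for a sink.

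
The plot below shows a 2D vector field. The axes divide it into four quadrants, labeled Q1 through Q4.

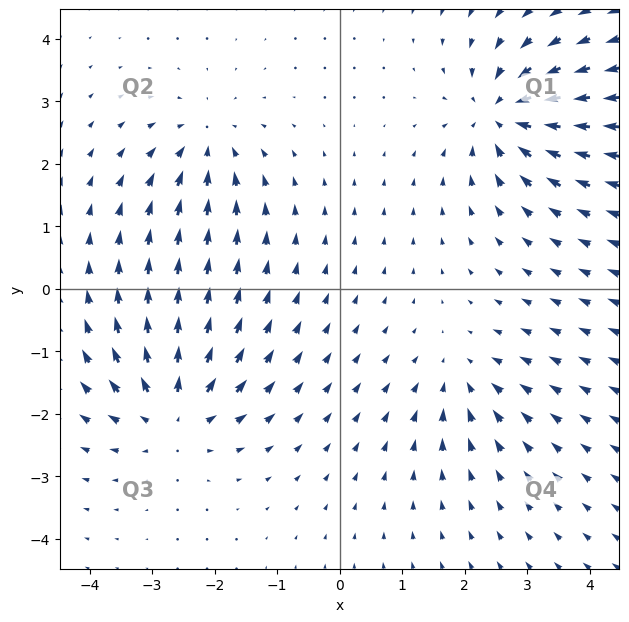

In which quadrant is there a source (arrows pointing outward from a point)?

Q3

The source sits at approximately (-2.7, -2.0), which lies in quadrant Q3. The divergence there is about +5, positive as expected for a source.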